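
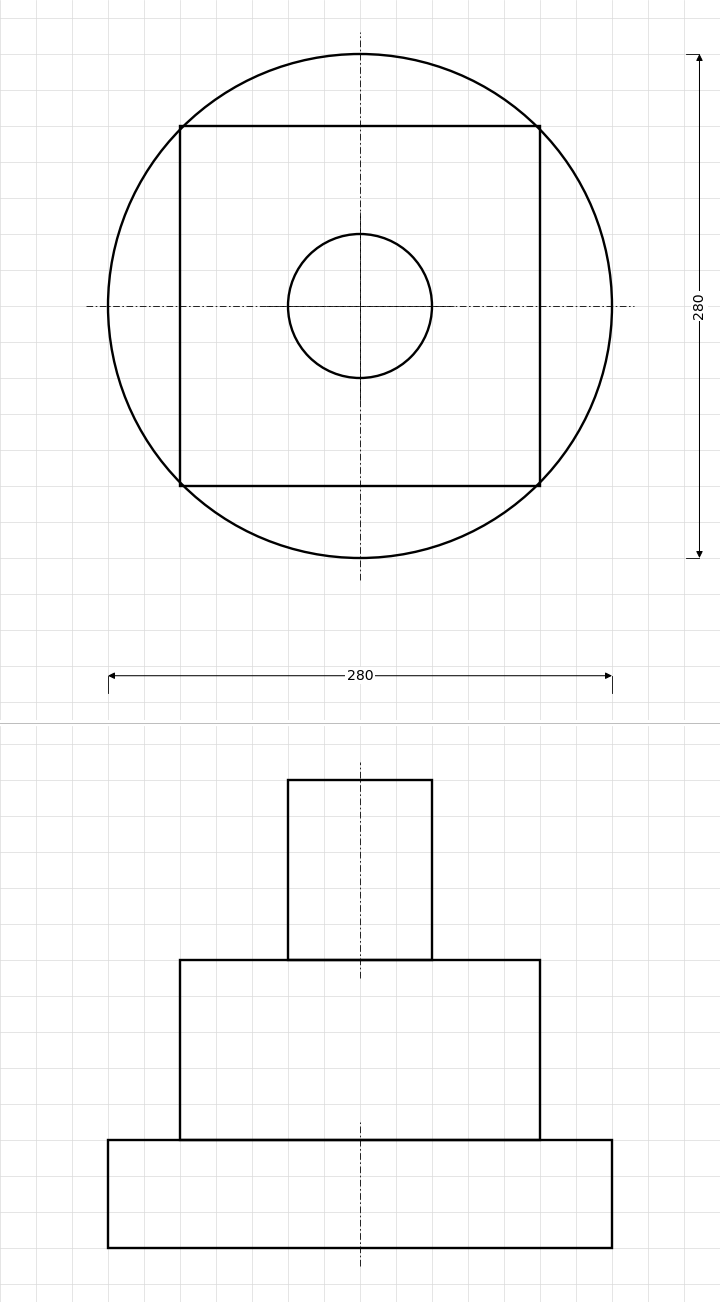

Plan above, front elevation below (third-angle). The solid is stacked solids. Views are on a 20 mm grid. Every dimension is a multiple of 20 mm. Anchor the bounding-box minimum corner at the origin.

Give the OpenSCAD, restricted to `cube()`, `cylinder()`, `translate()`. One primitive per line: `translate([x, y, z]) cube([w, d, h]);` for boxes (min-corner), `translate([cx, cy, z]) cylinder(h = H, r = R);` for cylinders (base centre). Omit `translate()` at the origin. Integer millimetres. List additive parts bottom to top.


translate([140, 140, 0]) cylinder(h = 60, r = 140);
translate([40, 40, 60]) cube([200, 200, 100]);
translate([140, 140, 160]) cylinder(h = 100, r = 40);


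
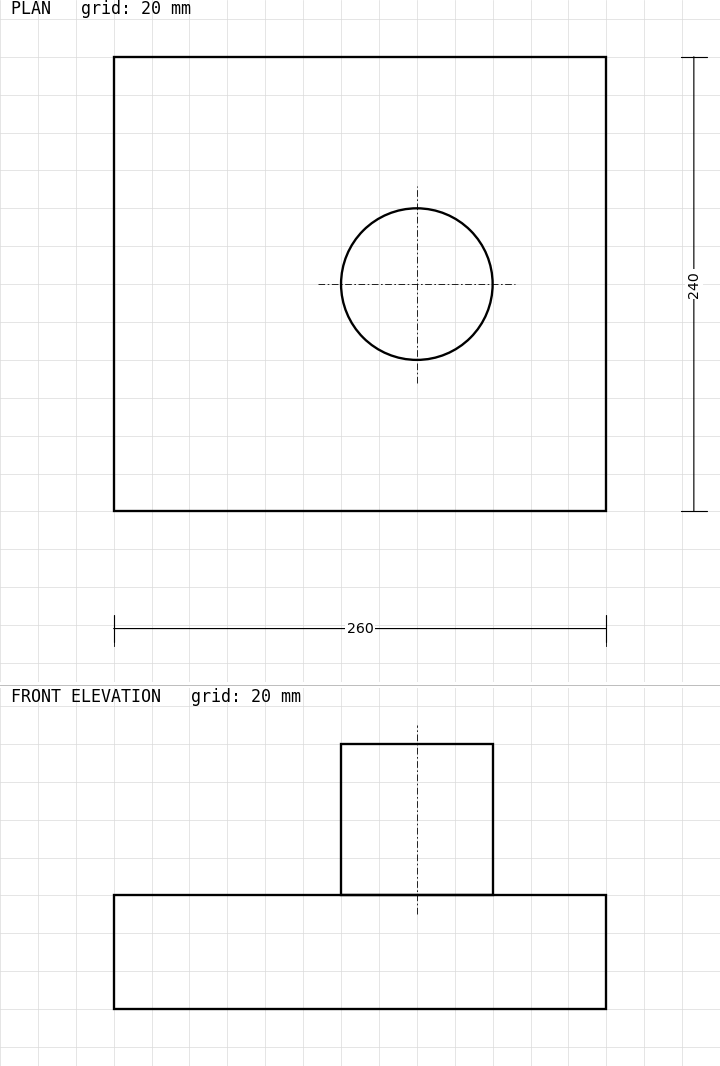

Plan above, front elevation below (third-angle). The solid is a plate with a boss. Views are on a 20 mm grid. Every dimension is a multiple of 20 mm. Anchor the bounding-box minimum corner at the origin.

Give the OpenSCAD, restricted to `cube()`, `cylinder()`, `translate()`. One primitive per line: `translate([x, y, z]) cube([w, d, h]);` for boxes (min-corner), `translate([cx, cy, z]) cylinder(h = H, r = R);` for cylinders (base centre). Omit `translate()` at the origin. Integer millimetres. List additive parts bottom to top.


cube([260, 240, 60]);
translate([160, 120, 60]) cylinder(h = 80, r = 40);


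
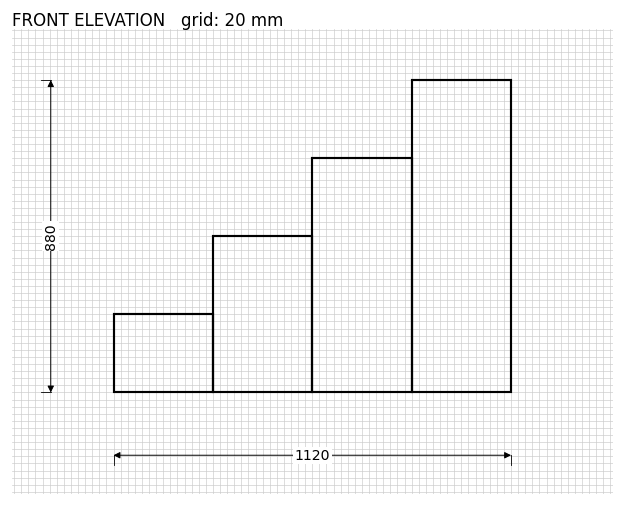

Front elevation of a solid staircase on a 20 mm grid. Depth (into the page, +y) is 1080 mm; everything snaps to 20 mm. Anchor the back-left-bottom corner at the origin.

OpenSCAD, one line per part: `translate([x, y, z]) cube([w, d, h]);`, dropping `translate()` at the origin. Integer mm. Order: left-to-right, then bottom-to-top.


cube([280, 1080, 220]);
translate([280, 0, 0]) cube([280, 1080, 440]);
translate([560, 0, 0]) cube([280, 1080, 660]);
translate([840, 0, 0]) cube([280, 1080, 880]);


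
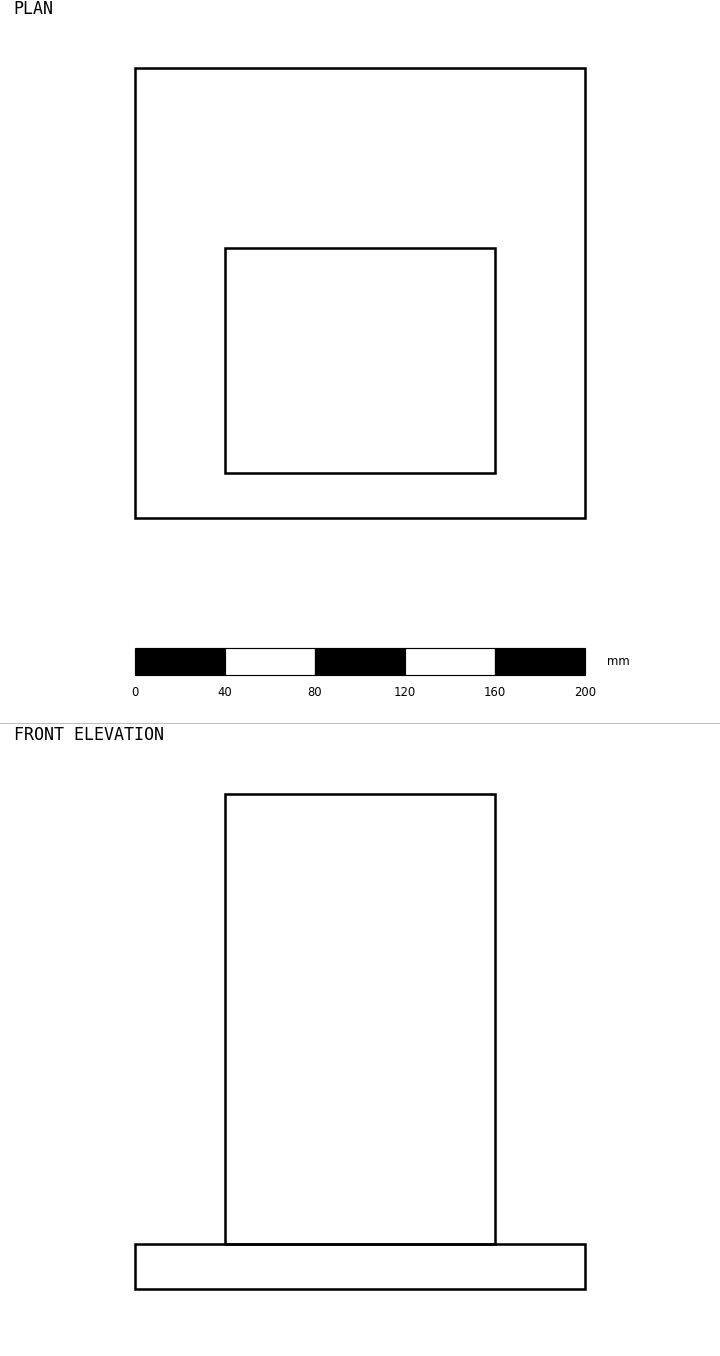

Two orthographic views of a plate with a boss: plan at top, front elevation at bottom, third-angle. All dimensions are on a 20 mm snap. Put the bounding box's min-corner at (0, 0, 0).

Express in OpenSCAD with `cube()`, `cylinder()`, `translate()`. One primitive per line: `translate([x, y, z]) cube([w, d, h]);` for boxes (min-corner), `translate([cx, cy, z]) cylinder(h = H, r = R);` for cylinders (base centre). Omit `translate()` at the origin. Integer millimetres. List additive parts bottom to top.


cube([200, 200, 20]);
translate([40, 20, 20]) cube([120, 100, 200]);


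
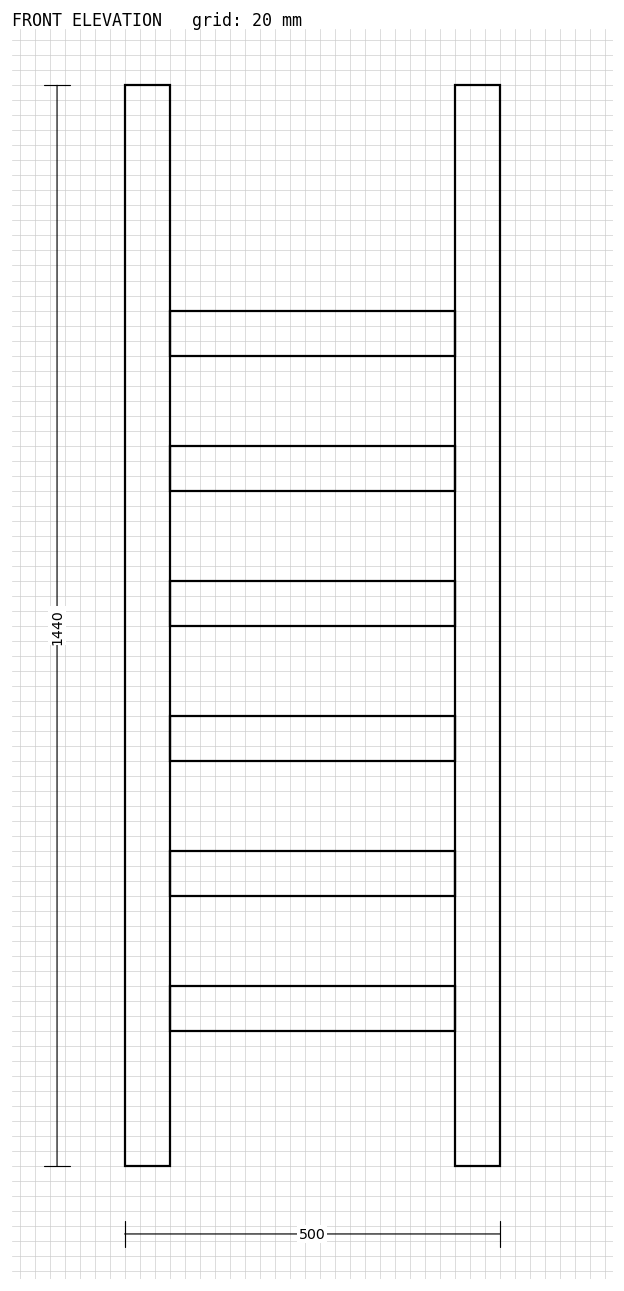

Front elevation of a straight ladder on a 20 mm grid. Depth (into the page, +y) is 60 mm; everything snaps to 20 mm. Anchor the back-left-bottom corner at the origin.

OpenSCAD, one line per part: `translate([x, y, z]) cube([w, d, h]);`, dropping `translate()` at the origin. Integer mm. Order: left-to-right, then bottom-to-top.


cube([60, 60, 1440]);
translate([60, 0, 180]) cube([380, 60, 60]);
translate([60, 0, 360]) cube([380, 60, 60]);
translate([60, 0, 540]) cube([380, 60, 60]);
translate([60, 0, 720]) cube([380, 60, 60]);
translate([60, 0, 900]) cube([380, 60, 60]);
translate([60, 0, 1080]) cube([380, 60, 60]);
translate([440, 0, 0]) cube([60, 60, 1440]);


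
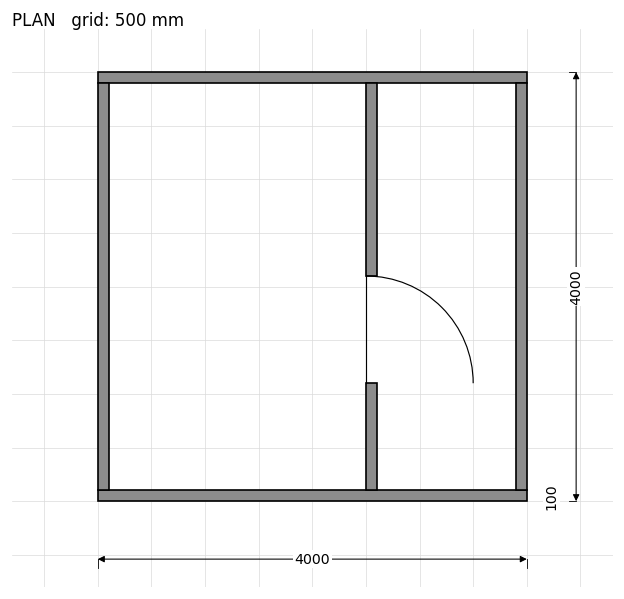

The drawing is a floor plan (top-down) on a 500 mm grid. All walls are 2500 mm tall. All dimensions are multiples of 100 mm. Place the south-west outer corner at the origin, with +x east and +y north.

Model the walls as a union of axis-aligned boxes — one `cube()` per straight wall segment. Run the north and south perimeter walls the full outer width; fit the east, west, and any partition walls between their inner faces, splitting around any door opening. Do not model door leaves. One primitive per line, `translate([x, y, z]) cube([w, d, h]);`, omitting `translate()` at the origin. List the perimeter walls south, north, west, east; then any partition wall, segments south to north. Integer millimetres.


cube([4000, 100, 2500]);
translate([0, 3900, 0]) cube([4000, 100, 2500]);
translate([0, 100, 0]) cube([100, 3800, 2500]);
translate([3900, 100, 0]) cube([100, 3800, 2500]);
translate([2500, 100, 0]) cube([100, 1000, 2500]);
translate([2500, 2100, 0]) cube([100, 1800, 2500]);


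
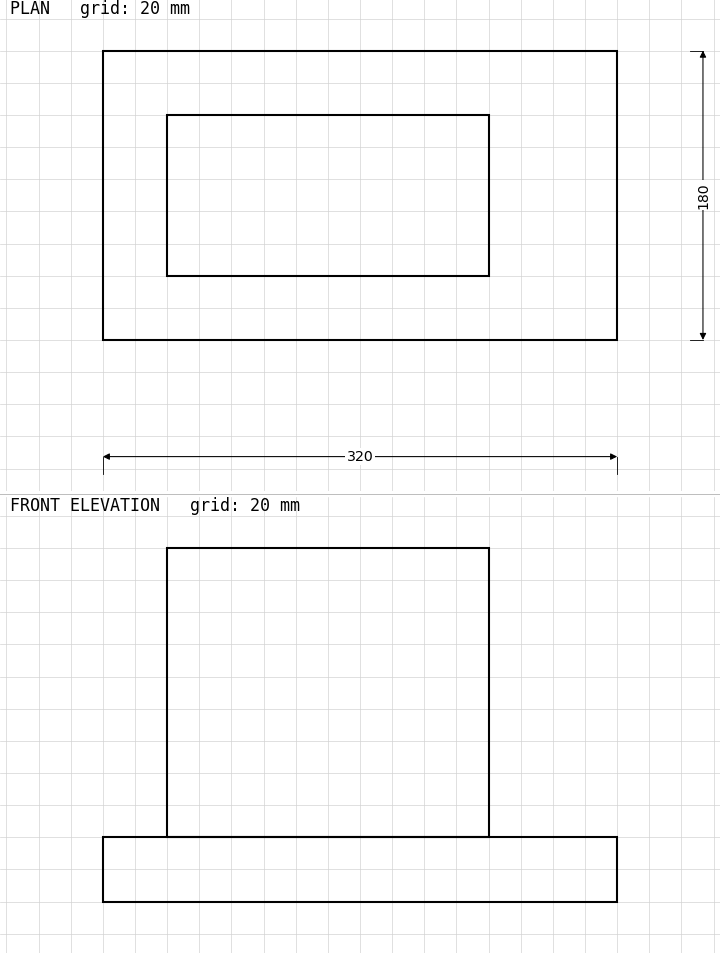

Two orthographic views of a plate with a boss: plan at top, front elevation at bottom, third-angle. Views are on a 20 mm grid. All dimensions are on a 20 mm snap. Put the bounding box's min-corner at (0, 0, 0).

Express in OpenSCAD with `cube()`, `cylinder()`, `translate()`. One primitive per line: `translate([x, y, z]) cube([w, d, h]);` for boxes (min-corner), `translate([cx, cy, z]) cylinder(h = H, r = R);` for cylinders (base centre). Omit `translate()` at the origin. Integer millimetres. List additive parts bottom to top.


cube([320, 180, 40]);
translate([40, 40, 40]) cube([200, 100, 180]);


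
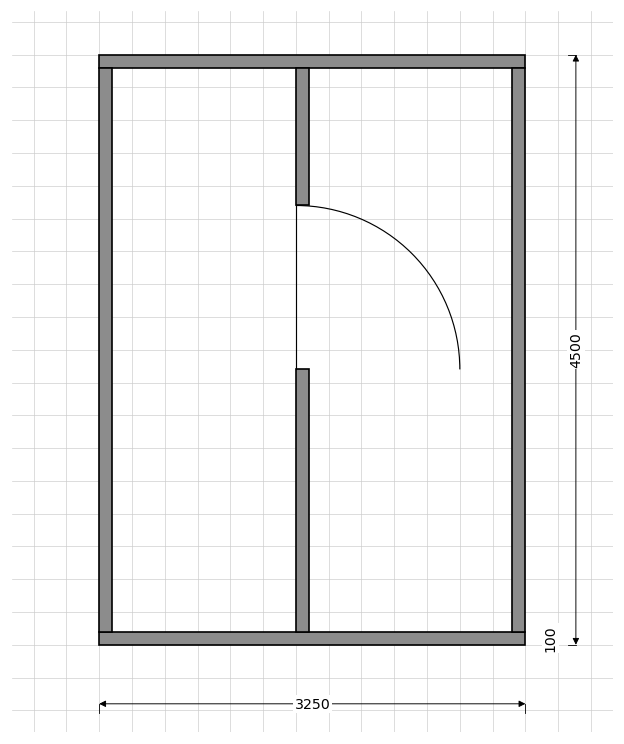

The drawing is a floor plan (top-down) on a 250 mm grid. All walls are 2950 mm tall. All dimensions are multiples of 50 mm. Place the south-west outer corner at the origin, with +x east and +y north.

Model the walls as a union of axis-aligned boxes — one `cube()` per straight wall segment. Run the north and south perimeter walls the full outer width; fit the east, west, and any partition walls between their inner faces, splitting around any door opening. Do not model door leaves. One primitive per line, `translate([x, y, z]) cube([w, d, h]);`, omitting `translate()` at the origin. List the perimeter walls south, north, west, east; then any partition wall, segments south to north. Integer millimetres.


cube([3250, 100, 2950]);
translate([0, 4400, 0]) cube([3250, 100, 2950]);
translate([0, 100, 0]) cube([100, 4300, 2950]);
translate([3150, 100, 0]) cube([100, 4300, 2950]);
translate([1500, 100, 0]) cube([100, 2000, 2950]);
translate([1500, 3350, 0]) cube([100, 1050, 2950]);


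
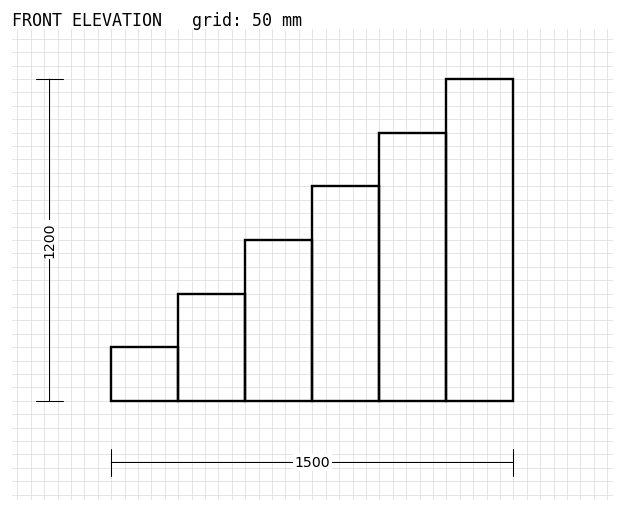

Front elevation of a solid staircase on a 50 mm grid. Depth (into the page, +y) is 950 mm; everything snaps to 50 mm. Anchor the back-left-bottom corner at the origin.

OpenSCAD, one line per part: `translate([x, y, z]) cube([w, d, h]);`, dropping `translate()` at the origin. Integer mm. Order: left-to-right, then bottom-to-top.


cube([250, 950, 200]);
translate([250, 0, 0]) cube([250, 950, 400]);
translate([500, 0, 0]) cube([250, 950, 600]);
translate([750, 0, 0]) cube([250, 950, 800]);
translate([1000, 0, 0]) cube([250, 950, 1000]);
translate([1250, 0, 0]) cube([250, 950, 1200]);


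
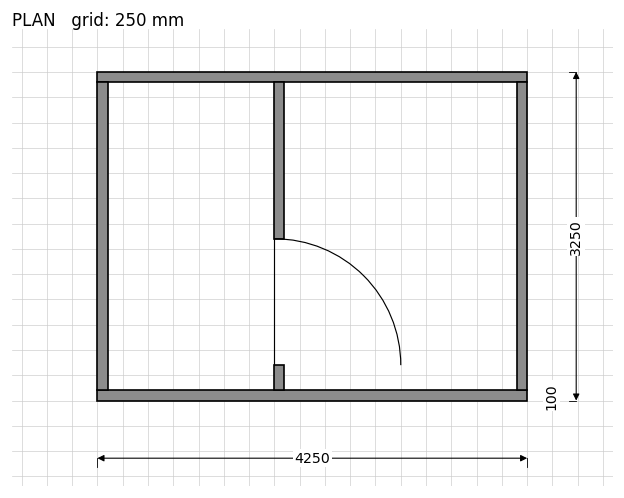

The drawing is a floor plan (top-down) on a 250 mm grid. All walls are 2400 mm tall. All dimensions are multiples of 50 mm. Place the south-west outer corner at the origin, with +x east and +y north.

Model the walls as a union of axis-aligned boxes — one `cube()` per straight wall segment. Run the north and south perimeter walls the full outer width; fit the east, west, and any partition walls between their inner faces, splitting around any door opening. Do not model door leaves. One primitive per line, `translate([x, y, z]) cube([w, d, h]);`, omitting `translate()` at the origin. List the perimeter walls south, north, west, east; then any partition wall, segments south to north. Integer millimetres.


cube([4250, 100, 2400]);
translate([0, 3150, 0]) cube([4250, 100, 2400]);
translate([0, 100, 0]) cube([100, 3050, 2400]);
translate([4150, 100, 0]) cube([100, 3050, 2400]);
translate([1750, 100, 0]) cube([100, 250, 2400]);
translate([1750, 1600, 0]) cube([100, 1550, 2400]);


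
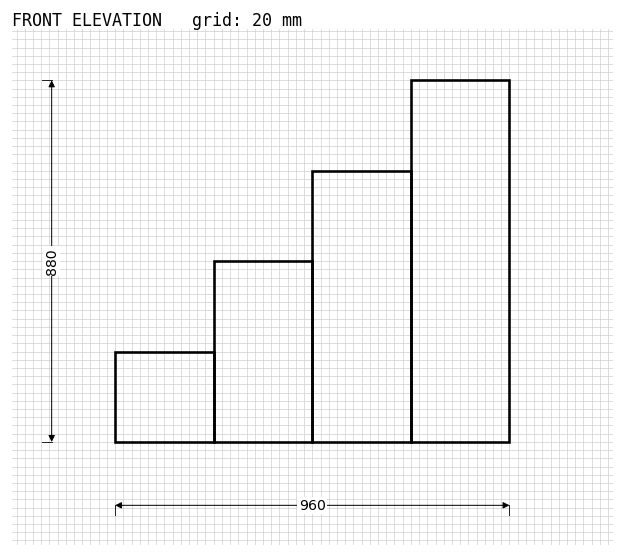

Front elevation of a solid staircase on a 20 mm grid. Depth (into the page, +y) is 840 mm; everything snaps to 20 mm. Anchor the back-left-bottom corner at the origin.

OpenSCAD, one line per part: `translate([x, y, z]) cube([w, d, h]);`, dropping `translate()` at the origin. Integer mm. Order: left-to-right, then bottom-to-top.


cube([240, 840, 220]);
translate([240, 0, 0]) cube([240, 840, 440]);
translate([480, 0, 0]) cube([240, 840, 660]);
translate([720, 0, 0]) cube([240, 840, 880]);


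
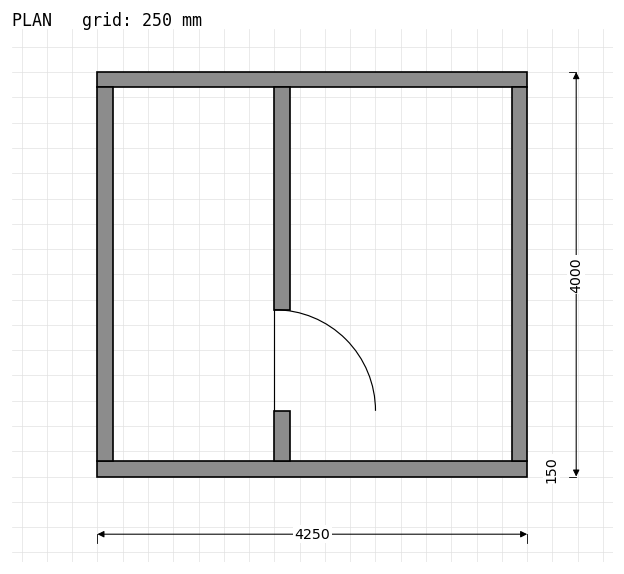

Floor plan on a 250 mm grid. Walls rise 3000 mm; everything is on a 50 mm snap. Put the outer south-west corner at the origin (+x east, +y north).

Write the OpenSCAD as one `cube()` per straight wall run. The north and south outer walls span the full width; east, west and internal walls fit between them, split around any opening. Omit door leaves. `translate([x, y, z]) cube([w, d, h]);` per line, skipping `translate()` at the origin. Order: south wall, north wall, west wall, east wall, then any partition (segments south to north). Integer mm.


cube([4250, 150, 3000]);
translate([0, 3850, 0]) cube([4250, 150, 3000]);
translate([0, 150, 0]) cube([150, 3700, 3000]);
translate([4100, 150, 0]) cube([150, 3700, 3000]);
translate([1750, 150, 0]) cube([150, 500, 3000]);
translate([1750, 1650, 0]) cube([150, 2200, 3000]);


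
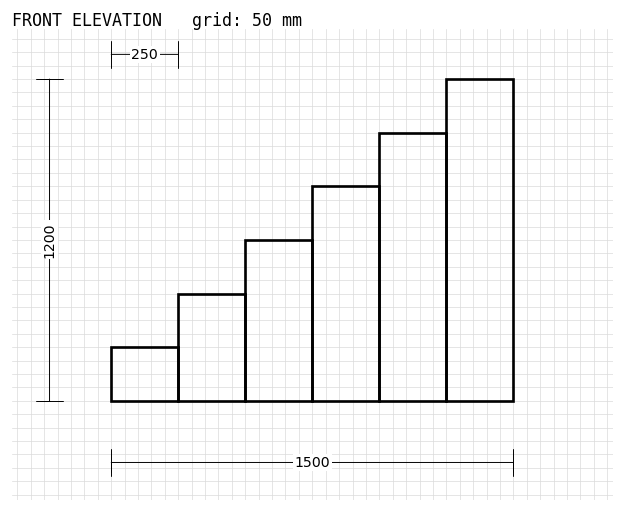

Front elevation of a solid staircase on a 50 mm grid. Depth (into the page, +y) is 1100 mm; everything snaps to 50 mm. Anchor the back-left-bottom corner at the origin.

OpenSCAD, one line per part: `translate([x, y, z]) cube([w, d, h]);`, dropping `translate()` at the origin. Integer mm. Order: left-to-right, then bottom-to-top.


cube([250, 1100, 200]);
translate([250, 0, 0]) cube([250, 1100, 400]);
translate([500, 0, 0]) cube([250, 1100, 600]);
translate([750, 0, 0]) cube([250, 1100, 800]);
translate([1000, 0, 0]) cube([250, 1100, 1000]);
translate([1250, 0, 0]) cube([250, 1100, 1200]);


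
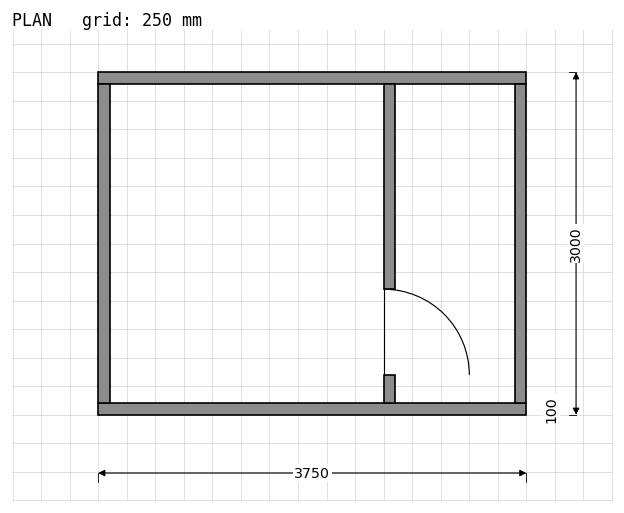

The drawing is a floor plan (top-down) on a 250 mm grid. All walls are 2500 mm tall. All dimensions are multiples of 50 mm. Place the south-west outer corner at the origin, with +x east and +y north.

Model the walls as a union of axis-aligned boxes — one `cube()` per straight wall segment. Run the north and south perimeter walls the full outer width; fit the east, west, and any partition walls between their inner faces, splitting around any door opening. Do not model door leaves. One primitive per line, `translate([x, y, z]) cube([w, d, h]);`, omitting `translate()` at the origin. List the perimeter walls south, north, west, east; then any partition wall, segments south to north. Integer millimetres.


cube([3750, 100, 2500]);
translate([0, 2900, 0]) cube([3750, 100, 2500]);
translate([0, 100, 0]) cube([100, 2800, 2500]);
translate([3650, 100, 0]) cube([100, 2800, 2500]);
translate([2500, 100, 0]) cube([100, 250, 2500]);
translate([2500, 1100, 0]) cube([100, 1800, 2500]);


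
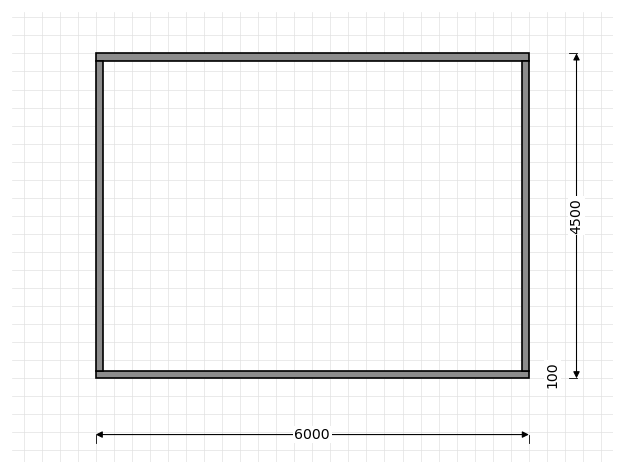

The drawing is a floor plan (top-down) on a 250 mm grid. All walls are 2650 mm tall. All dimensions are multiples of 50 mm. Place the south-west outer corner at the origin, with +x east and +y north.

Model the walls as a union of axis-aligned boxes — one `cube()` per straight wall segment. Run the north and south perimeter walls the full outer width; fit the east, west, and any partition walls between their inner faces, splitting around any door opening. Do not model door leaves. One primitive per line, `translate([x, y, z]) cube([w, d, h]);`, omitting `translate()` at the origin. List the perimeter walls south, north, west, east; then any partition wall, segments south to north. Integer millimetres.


cube([6000, 100, 2650]);
translate([0, 4400, 0]) cube([6000, 100, 2650]);
translate([0, 100, 0]) cube([100, 4300, 2650]);
translate([5900, 100, 0]) cube([100, 4300, 2650]);


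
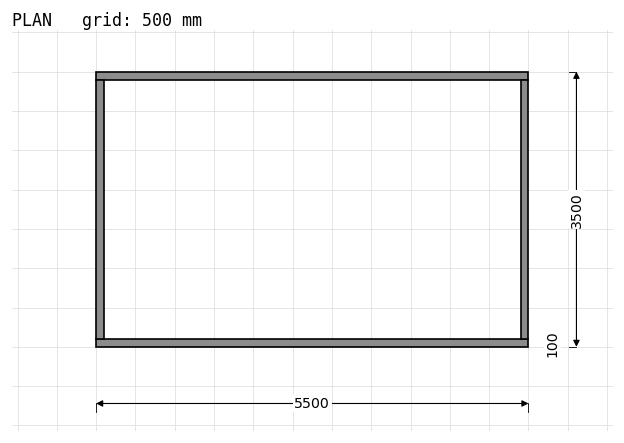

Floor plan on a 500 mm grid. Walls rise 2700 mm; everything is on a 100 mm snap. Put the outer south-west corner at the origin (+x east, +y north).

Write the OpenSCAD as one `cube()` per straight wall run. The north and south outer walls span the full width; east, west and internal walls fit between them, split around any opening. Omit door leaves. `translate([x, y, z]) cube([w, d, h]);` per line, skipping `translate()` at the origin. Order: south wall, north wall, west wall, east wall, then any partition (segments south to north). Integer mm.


cube([5500, 100, 2700]);
translate([0, 3400, 0]) cube([5500, 100, 2700]);
translate([0, 100, 0]) cube([100, 3300, 2700]);
translate([5400, 100, 0]) cube([100, 3300, 2700]);


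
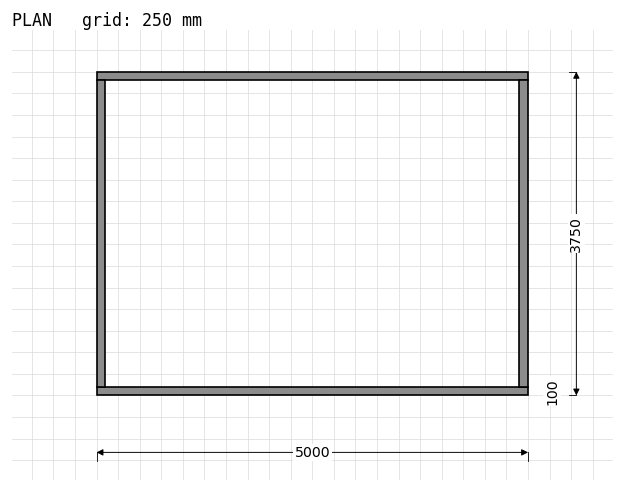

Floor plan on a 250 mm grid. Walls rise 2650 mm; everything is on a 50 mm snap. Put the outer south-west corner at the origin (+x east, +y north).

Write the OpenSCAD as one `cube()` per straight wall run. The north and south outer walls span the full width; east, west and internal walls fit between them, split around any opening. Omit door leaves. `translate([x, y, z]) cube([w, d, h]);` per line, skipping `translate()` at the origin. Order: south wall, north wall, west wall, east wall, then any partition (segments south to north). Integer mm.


cube([5000, 100, 2650]);
translate([0, 3650, 0]) cube([5000, 100, 2650]);
translate([0, 100, 0]) cube([100, 3550, 2650]);
translate([4900, 100, 0]) cube([100, 3550, 2650]);


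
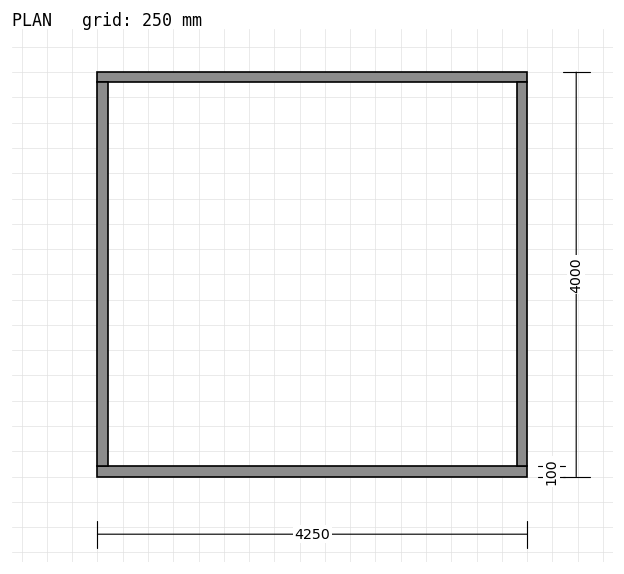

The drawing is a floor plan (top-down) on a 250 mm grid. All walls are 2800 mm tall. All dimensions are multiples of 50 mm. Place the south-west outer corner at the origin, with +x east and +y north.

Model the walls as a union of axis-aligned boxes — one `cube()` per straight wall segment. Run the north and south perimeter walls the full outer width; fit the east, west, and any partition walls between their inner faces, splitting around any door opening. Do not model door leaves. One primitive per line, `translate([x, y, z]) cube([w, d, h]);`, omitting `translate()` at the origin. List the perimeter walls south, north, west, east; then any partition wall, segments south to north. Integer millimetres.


cube([4250, 100, 2800]);
translate([0, 3900, 0]) cube([4250, 100, 2800]);
translate([0, 100, 0]) cube([100, 3800, 2800]);
translate([4150, 100, 0]) cube([100, 3800, 2800]);


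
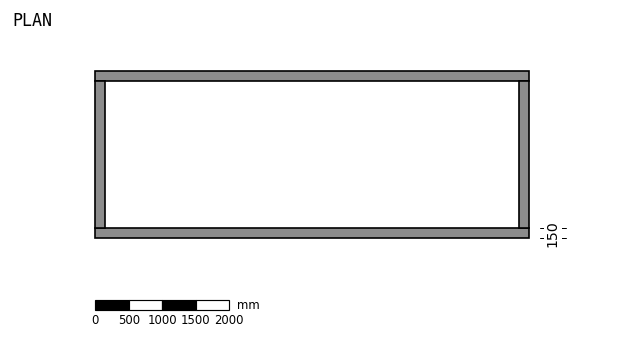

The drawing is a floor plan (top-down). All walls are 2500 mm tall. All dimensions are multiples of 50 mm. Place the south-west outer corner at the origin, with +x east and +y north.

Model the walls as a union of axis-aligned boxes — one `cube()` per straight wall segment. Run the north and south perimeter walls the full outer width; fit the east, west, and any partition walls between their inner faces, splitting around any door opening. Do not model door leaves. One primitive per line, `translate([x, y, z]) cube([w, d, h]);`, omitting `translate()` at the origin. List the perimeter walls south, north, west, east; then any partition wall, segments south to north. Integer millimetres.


cube([6500, 150, 2500]);
translate([0, 2350, 0]) cube([6500, 150, 2500]);
translate([0, 150, 0]) cube([150, 2200, 2500]);
translate([6350, 150, 0]) cube([150, 2200, 2500]);


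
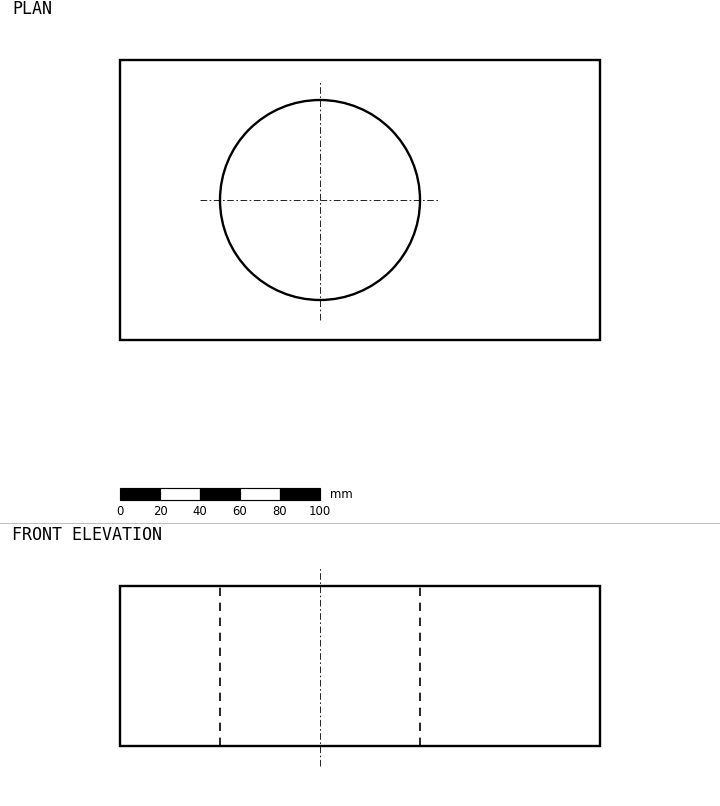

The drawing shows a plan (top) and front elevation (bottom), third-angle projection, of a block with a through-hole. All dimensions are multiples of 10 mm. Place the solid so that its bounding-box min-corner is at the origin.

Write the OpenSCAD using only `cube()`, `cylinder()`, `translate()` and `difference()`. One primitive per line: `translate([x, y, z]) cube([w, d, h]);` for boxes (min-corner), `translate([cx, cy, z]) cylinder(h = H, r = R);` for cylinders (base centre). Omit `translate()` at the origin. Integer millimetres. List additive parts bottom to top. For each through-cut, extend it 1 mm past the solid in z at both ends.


difference() {
  cube([240, 140, 80]);
  translate([100, 70, -1]) cylinder(h = 82, r = 50);
}


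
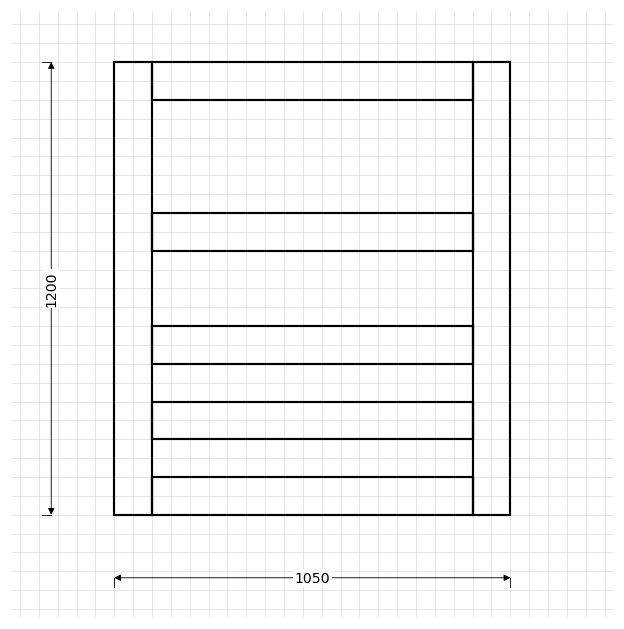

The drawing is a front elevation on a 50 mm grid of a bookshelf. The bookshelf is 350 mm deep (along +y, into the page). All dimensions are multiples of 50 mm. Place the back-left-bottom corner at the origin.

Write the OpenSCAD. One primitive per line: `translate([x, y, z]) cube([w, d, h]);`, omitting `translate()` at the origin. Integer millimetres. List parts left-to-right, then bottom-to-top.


cube([100, 350, 1200]);
translate([100, 0, 0]) cube([850, 350, 100]);
translate([100, 0, 200]) cube([850, 350, 100]);
translate([100, 0, 400]) cube([850, 350, 100]);
translate([100, 0, 700]) cube([850, 350, 100]);
translate([100, 0, 1100]) cube([850, 350, 100]);
translate([950, 0, 0]) cube([100, 350, 1200]);


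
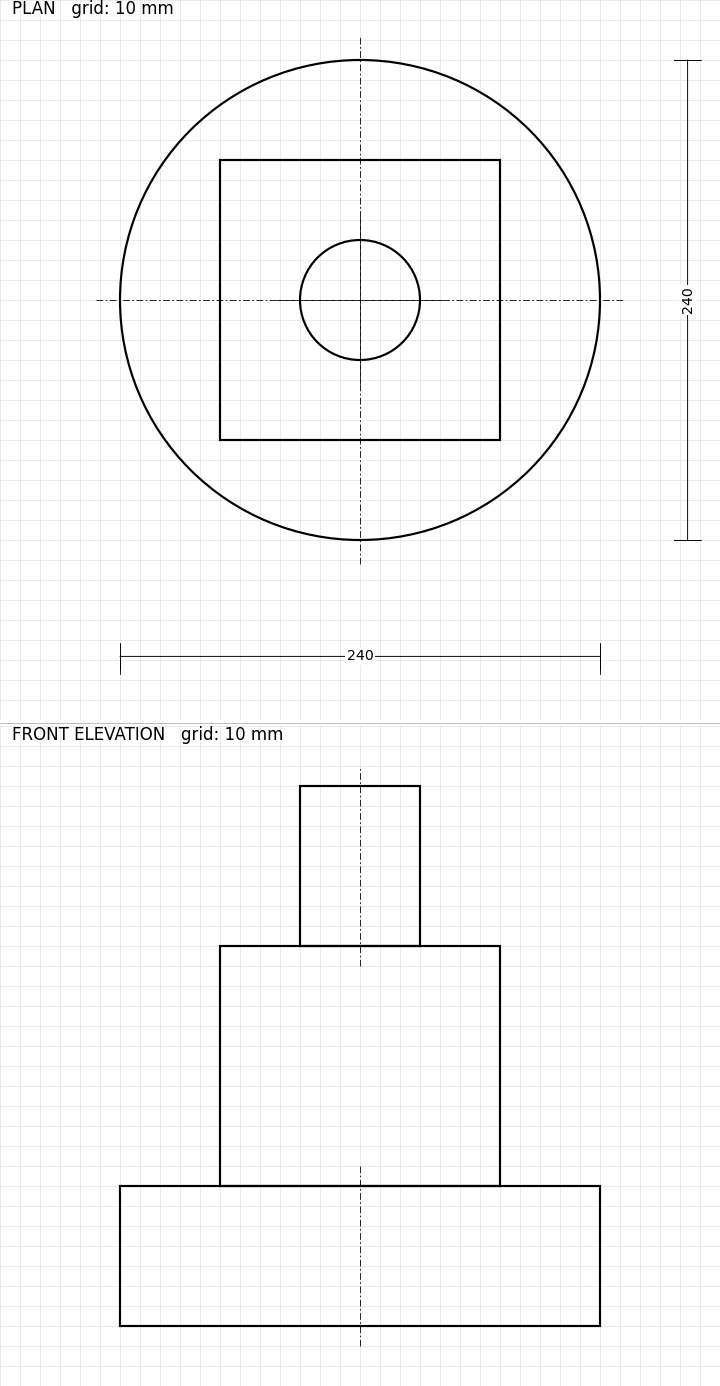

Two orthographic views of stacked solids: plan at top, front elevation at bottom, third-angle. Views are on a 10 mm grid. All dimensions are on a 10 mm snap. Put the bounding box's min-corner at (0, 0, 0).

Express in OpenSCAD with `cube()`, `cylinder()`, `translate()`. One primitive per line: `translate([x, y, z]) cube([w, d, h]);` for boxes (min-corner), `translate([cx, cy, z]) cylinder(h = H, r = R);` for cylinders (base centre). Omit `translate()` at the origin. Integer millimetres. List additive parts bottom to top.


translate([120, 120, 0]) cylinder(h = 70, r = 120);
translate([50, 50, 70]) cube([140, 140, 120]);
translate([120, 120, 190]) cylinder(h = 80, r = 30);


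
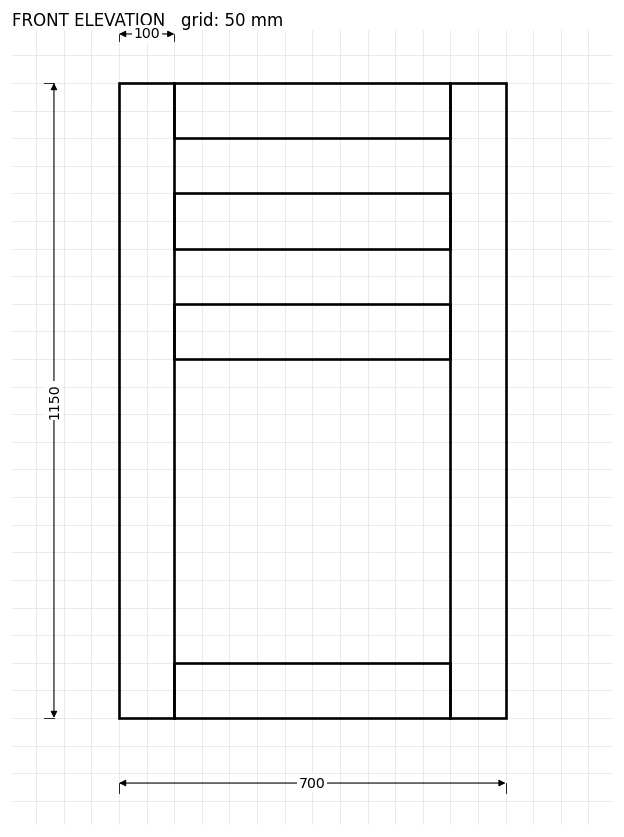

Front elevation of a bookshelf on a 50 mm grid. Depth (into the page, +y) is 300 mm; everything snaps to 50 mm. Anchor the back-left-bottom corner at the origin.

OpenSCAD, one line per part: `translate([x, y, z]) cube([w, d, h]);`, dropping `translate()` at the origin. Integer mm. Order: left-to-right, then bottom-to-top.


cube([100, 300, 1150]);
translate([100, 0, 0]) cube([500, 300, 100]);
translate([100, 0, 650]) cube([500, 300, 100]);
translate([100, 0, 850]) cube([500, 300, 100]);
translate([100, 0, 1050]) cube([500, 300, 100]);
translate([600, 0, 0]) cube([100, 300, 1150]);


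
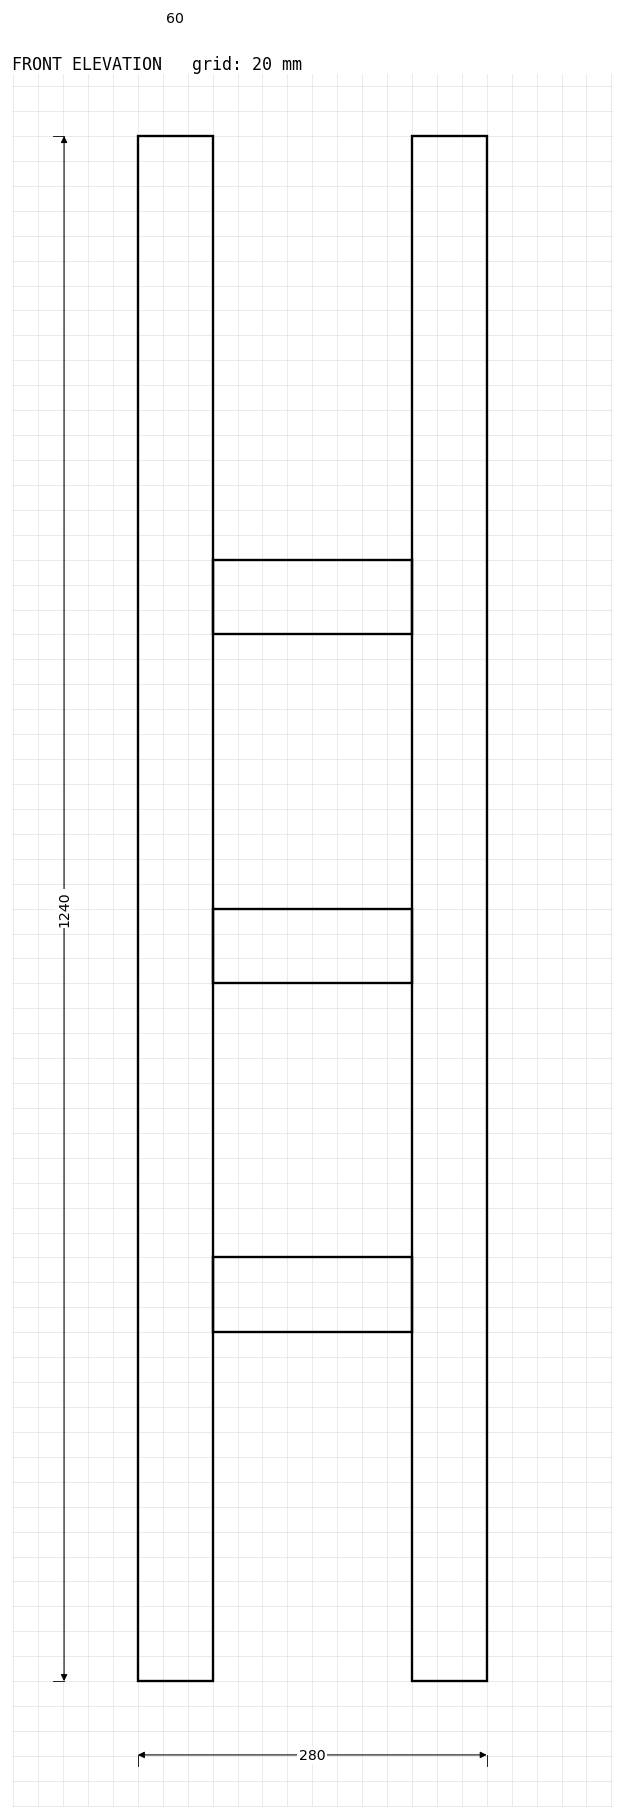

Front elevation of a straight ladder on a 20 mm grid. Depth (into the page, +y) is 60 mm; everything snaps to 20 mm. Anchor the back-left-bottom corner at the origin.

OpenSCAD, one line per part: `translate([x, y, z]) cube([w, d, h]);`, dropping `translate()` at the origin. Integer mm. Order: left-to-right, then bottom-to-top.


cube([60, 60, 1240]);
translate([60, 0, 280]) cube([160, 60, 60]);
translate([60, 0, 560]) cube([160, 60, 60]);
translate([60, 0, 840]) cube([160, 60, 60]);
translate([220, 0, 0]) cube([60, 60, 1240]);


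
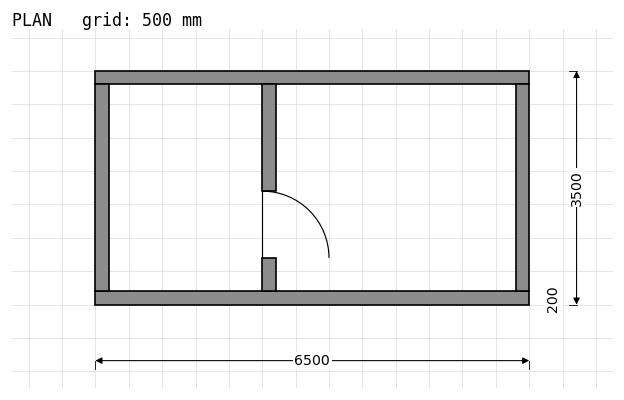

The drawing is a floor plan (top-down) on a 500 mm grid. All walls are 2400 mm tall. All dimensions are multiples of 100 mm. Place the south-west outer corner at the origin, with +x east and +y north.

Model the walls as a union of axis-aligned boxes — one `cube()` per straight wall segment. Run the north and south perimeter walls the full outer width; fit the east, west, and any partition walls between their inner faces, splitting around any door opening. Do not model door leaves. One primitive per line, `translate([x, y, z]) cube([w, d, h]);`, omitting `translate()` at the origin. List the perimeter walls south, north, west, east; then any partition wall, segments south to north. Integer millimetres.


cube([6500, 200, 2400]);
translate([0, 3300, 0]) cube([6500, 200, 2400]);
translate([0, 200, 0]) cube([200, 3100, 2400]);
translate([6300, 200, 0]) cube([200, 3100, 2400]);
translate([2500, 200, 0]) cube([200, 500, 2400]);
translate([2500, 1700, 0]) cube([200, 1600, 2400]);


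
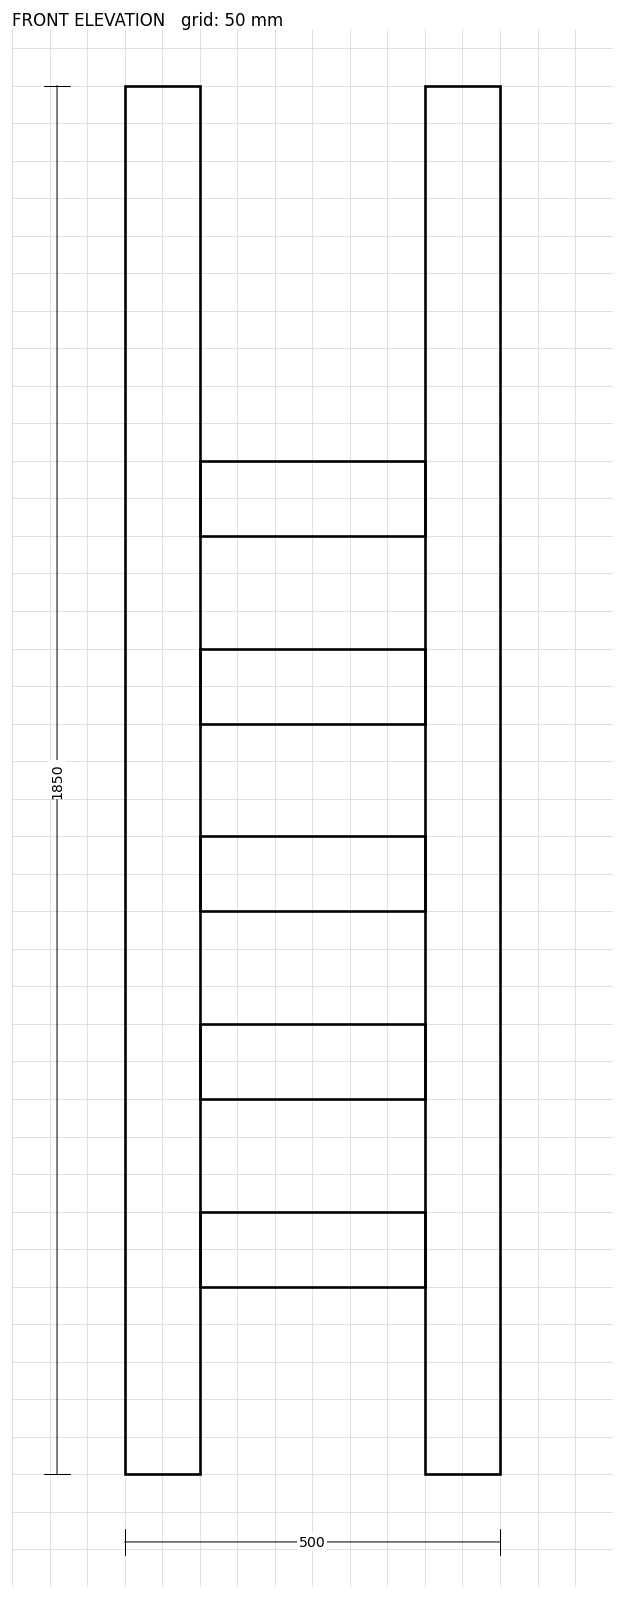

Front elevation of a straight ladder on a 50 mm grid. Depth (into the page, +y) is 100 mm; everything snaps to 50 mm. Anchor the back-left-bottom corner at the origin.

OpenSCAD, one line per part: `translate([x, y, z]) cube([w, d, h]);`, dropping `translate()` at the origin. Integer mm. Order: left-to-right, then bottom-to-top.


cube([100, 100, 1850]);
translate([100, 0, 250]) cube([300, 100, 100]);
translate([100, 0, 500]) cube([300, 100, 100]);
translate([100, 0, 750]) cube([300, 100, 100]);
translate([100, 0, 1000]) cube([300, 100, 100]);
translate([100, 0, 1250]) cube([300, 100, 100]);
translate([400, 0, 0]) cube([100, 100, 1850]);


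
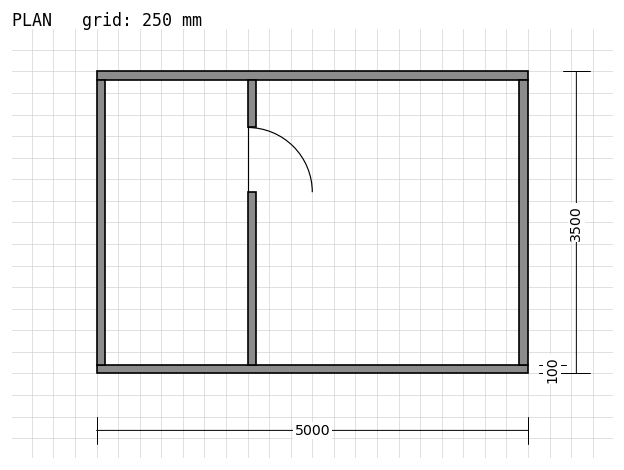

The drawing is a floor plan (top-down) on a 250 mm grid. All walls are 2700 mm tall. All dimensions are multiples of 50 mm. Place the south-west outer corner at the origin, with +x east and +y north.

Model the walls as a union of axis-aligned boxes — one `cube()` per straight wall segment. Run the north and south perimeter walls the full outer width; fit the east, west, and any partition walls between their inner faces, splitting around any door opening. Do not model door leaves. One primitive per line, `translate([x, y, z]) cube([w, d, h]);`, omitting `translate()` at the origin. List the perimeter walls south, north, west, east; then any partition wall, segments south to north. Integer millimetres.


cube([5000, 100, 2700]);
translate([0, 3400, 0]) cube([5000, 100, 2700]);
translate([0, 100, 0]) cube([100, 3300, 2700]);
translate([4900, 100, 0]) cube([100, 3300, 2700]);
translate([1750, 100, 0]) cube([100, 2000, 2700]);
translate([1750, 2850, 0]) cube([100, 550, 2700]);


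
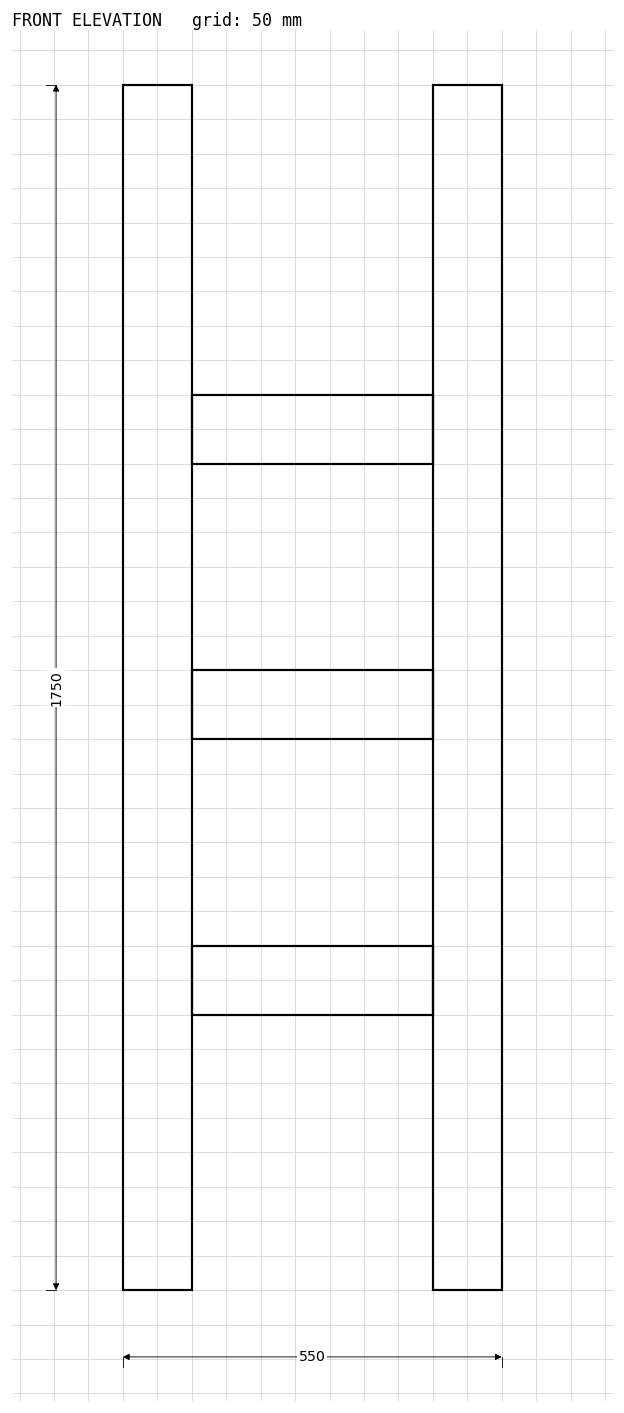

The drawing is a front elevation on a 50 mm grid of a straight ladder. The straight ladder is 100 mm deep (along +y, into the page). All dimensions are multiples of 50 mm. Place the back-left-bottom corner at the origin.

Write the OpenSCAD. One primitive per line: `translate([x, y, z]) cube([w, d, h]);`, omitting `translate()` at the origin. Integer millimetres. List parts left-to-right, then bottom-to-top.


cube([100, 100, 1750]);
translate([100, 0, 400]) cube([350, 100, 100]);
translate([100, 0, 800]) cube([350, 100, 100]);
translate([100, 0, 1200]) cube([350, 100, 100]);
translate([450, 0, 0]) cube([100, 100, 1750]);


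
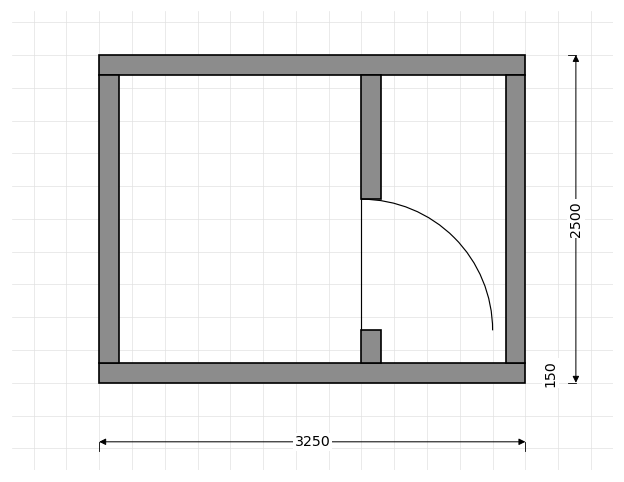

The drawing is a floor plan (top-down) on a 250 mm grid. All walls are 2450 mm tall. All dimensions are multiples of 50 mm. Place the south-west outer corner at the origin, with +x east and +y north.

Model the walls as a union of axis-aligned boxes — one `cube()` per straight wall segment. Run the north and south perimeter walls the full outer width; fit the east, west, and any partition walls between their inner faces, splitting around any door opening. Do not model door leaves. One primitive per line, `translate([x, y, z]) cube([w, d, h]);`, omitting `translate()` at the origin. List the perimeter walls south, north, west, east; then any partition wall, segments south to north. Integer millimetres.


cube([3250, 150, 2450]);
translate([0, 2350, 0]) cube([3250, 150, 2450]);
translate([0, 150, 0]) cube([150, 2200, 2450]);
translate([3100, 150, 0]) cube([150, 2200, 2450]);
translate([2000, 150, 0]) cube([150, 250, 2450]);
translate([2000, 1400, 0]) cube([150, 950, 2450]);


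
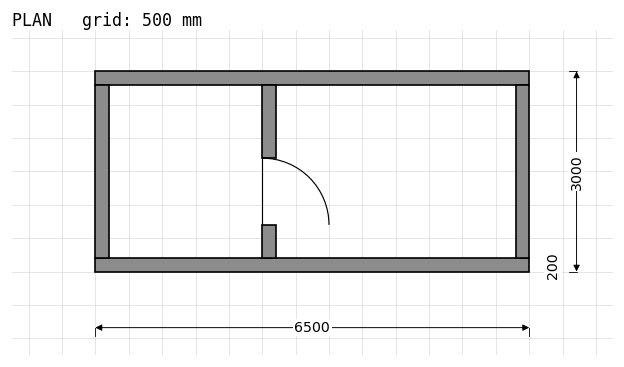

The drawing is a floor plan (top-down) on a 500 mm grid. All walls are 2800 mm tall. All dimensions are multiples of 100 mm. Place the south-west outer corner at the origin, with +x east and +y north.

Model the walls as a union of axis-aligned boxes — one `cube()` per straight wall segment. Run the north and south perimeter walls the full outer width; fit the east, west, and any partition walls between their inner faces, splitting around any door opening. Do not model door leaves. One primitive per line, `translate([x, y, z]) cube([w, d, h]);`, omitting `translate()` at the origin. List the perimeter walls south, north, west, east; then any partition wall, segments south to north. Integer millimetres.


cube([6500, 200, 2800]);
translate([0, 2800, 0]) cube([6500, 200, 2800]);
translate([0, 200, 0]) cube([200, 2600, 2800]);
translate([6300, 200, 0]) cube([200, 2600, 2800]);
translate([2500, 200, 0]) cube([200, 500, 2800]);
translate([2500, 1700, 0]) cube([200, 1100, 2800]);


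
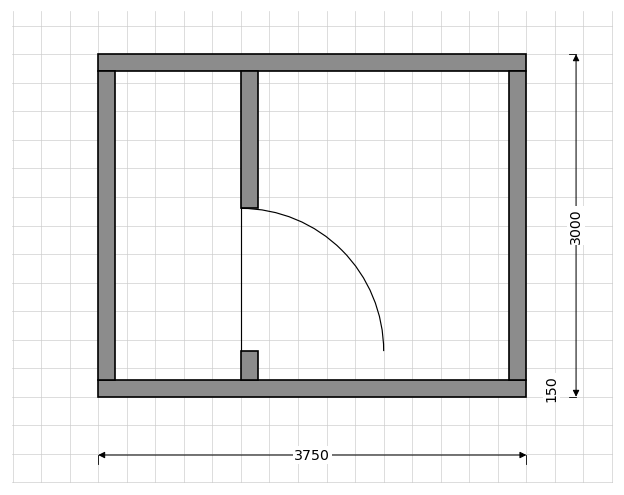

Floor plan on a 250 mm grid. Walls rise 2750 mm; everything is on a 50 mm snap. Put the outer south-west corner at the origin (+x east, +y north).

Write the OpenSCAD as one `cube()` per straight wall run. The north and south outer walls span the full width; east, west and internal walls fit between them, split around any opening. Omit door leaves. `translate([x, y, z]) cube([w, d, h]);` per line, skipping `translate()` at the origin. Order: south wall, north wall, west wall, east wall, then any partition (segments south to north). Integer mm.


cube([3750, 150, 2750]);
translate([0, 2850, 0]) cube([3750, 150, 2750]);
translate([0, 150, 0]) cube([150, 2700, 2750]);
translate([3600, 150, 0]) cube([150, 2700, 2750]);
translate([1250, 150, 0]) cube([150, 250, 2750]);
translate([1250, 1650, 0]) cube([150, 1200, 2750]);


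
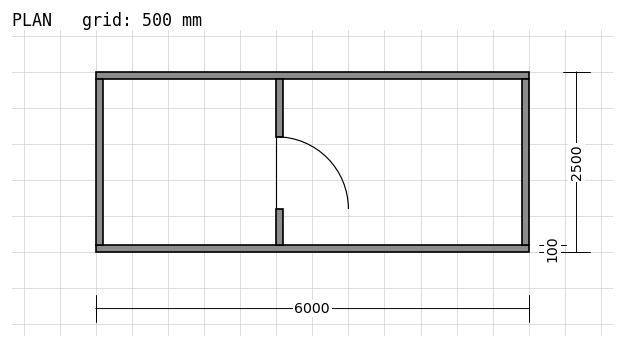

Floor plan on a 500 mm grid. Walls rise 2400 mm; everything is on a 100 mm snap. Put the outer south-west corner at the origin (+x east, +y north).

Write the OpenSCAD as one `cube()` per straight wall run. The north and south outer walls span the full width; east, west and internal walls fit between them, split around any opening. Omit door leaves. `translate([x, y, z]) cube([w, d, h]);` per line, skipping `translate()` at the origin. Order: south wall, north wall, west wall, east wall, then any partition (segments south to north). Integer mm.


cube([6000, 100, 2400]);
translate([0, 2400, 0]) cube([6000, 100, 2400]);
translate([0, 100, 0]) cube([100, 2300, 2400]);
translate([5900, 100, 0]) cube([100, 2300, 2400]);
translate([2500, 100, 0]) cube([100, 500, 2400]);
translate([2500, 1600, 0]) cube([100, 800, 2400]);


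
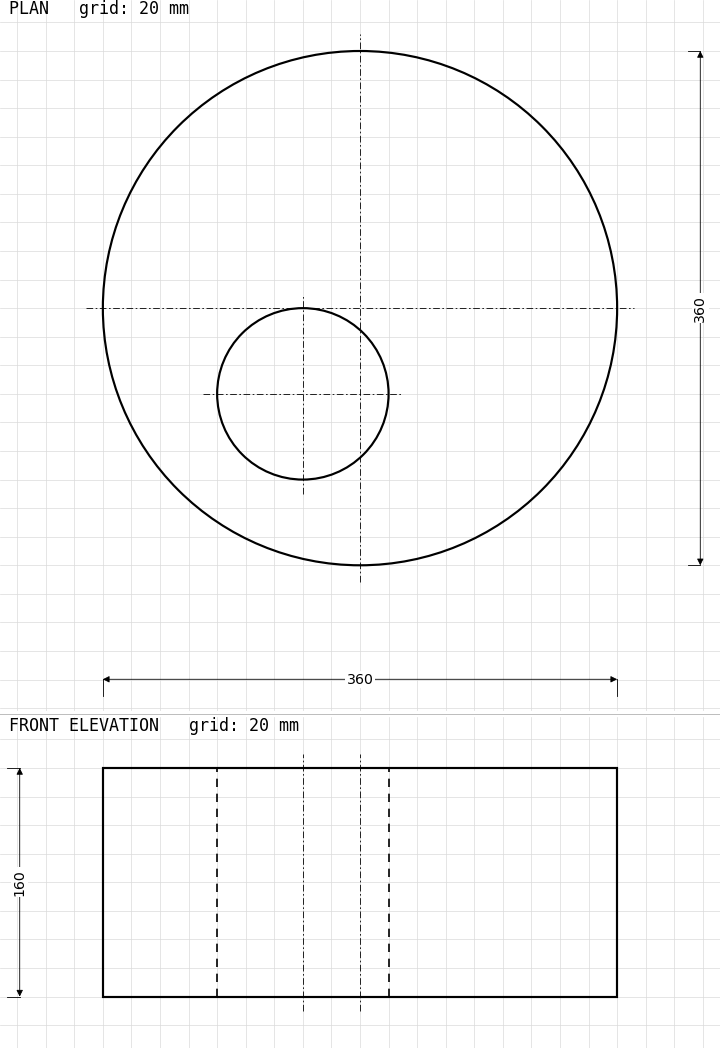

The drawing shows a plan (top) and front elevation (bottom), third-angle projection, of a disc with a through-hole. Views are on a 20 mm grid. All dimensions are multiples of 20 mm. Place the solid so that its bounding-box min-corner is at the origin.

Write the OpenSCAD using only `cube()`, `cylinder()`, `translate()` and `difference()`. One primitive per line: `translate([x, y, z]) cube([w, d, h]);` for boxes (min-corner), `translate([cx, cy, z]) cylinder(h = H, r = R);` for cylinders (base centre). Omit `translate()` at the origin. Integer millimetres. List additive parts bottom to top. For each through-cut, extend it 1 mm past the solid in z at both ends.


difference() {
  translate([180, 180, 0]) cylinder(h = 160, r = 180);
  translate([140, 120, -1]) cylinder(h = 162, r = 60);
}


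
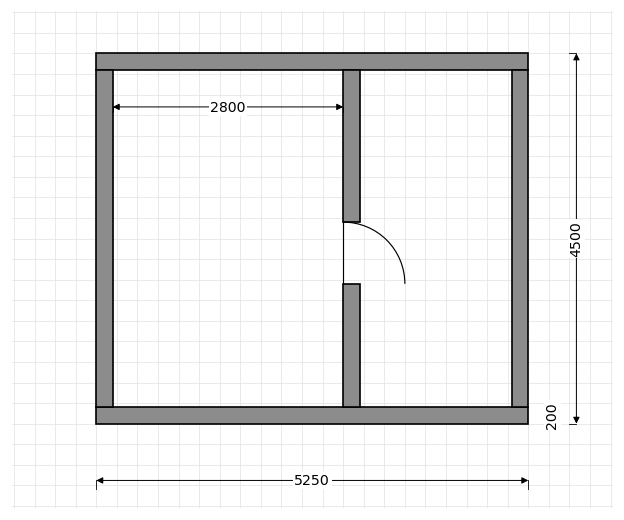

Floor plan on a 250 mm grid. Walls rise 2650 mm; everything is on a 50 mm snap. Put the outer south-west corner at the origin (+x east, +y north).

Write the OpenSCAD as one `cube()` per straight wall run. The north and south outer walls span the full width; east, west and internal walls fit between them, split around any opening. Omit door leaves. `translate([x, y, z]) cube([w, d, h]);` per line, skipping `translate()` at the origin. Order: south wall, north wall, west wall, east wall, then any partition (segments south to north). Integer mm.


cube([5250, 200, 2650]);
translate([0, 4300, 0]) cube([5250, 200, 2650]);
translate([0, 200, 0]) cube([200, 4100, 2650]);
translate([5050, 200, 0]) cube([200, 4100, 2650]);
translate([3000, 200, 0]) cube([200, 1500, 2650]);
translate([3000, 2450, 0]) cube([200, 1850, 2650]);


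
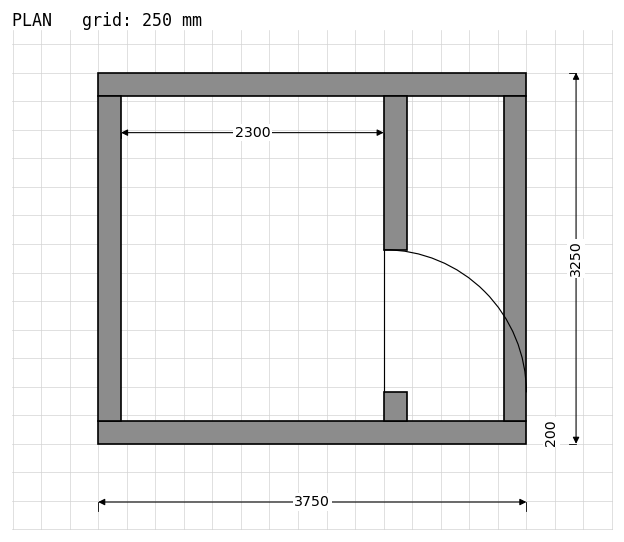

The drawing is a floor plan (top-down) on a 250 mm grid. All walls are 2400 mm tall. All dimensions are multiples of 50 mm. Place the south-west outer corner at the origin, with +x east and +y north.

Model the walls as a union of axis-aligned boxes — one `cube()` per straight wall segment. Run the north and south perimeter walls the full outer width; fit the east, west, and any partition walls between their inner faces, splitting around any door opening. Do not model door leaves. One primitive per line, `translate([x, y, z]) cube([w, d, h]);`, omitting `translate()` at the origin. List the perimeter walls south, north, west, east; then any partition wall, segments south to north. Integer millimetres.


cube([3750, 200, 2400]);
translate([0, 3050, 0]) cube([3750, 200, 2400]);
translate([0, 200, 0]) cube([200, 2850, 2400]);
translate([3550, 200, 0]) cube([200, 2850, 2400]);
translate([2500, 200, 0]) cube([200, 250, 2400]);
translate([2500, 1700, 0]) cube([200, 1350, 2400]);


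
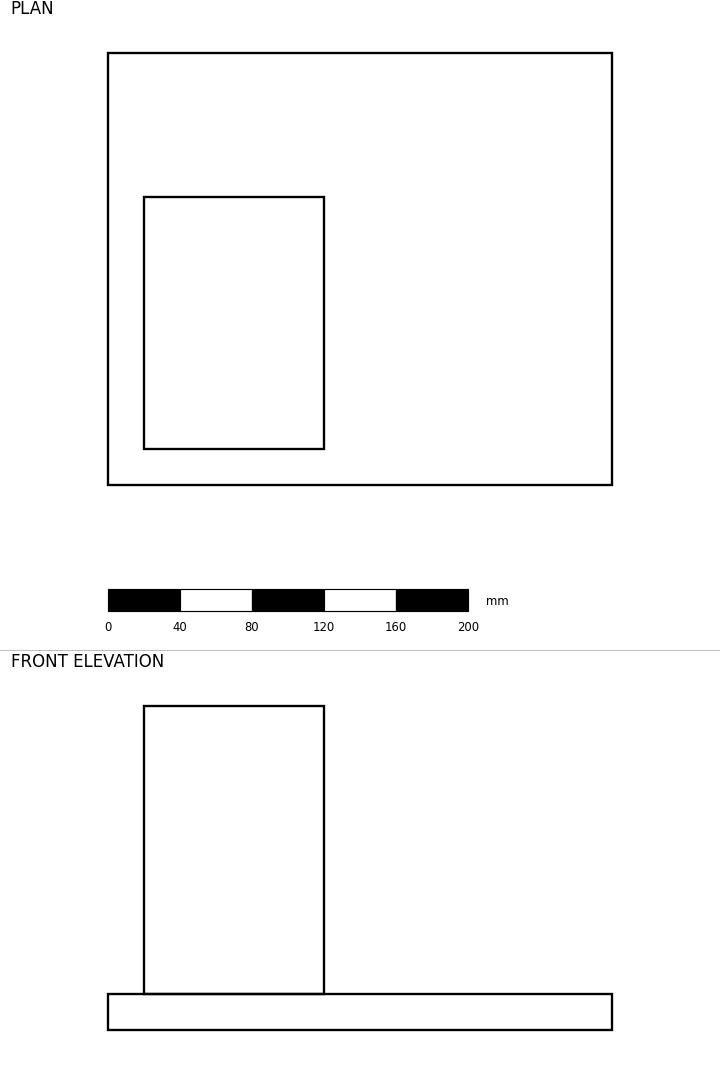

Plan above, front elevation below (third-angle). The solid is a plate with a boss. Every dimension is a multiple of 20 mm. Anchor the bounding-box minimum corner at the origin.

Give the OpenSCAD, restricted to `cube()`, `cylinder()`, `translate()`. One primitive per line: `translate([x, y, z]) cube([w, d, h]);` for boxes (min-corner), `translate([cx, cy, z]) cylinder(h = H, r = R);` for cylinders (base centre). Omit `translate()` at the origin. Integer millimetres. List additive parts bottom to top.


cube([280, 240, 20]);
translate([20, 20, 20]) cube([100, 140, 160]);


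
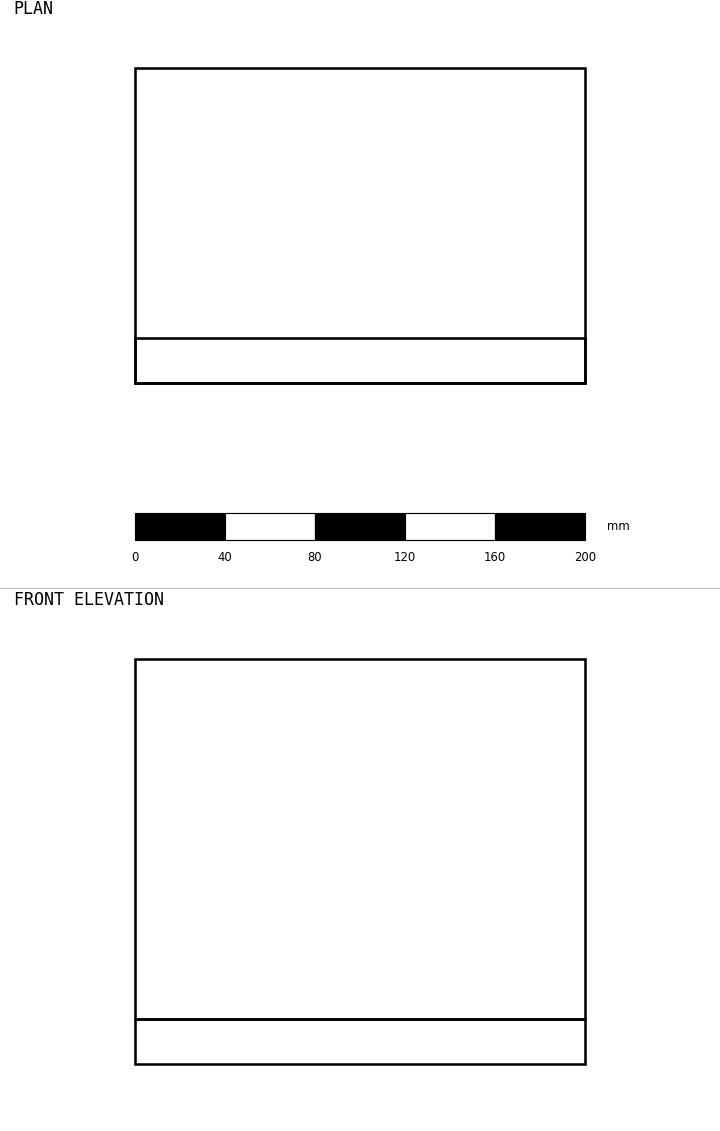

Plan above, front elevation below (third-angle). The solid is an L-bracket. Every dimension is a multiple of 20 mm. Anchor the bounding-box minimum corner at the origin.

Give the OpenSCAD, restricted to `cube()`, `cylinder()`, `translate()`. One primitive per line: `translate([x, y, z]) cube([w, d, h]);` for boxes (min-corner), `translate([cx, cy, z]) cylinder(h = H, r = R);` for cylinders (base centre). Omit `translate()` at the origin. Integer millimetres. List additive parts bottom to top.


cube([200, 140, 20]);
translate([0, 0, 20]) cube([200, 20, 160]);


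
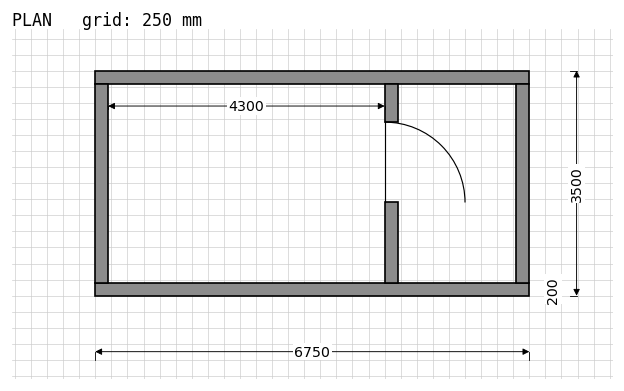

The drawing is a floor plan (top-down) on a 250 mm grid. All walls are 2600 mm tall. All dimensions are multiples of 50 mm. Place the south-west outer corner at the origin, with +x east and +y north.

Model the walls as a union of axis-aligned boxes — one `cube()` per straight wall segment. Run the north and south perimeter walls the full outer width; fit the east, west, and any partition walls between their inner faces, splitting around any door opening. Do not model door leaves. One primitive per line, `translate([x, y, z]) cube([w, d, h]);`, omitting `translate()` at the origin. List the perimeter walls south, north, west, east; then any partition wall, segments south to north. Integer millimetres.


cube([6750, 200, 2600]);
translate([0, 3300, 0]) cube([6750, 200, 2600]);
translate([0, 200, 0]) cube([200, 3100, 2600]);
translate([6550, 200, 0]) cube([200, 3100, 2600]);
translate([4500, 200, 0]) cube([200, 1250, 2600]);
translate([4500, 2700, 0]) cube([200, 600, 2600]);


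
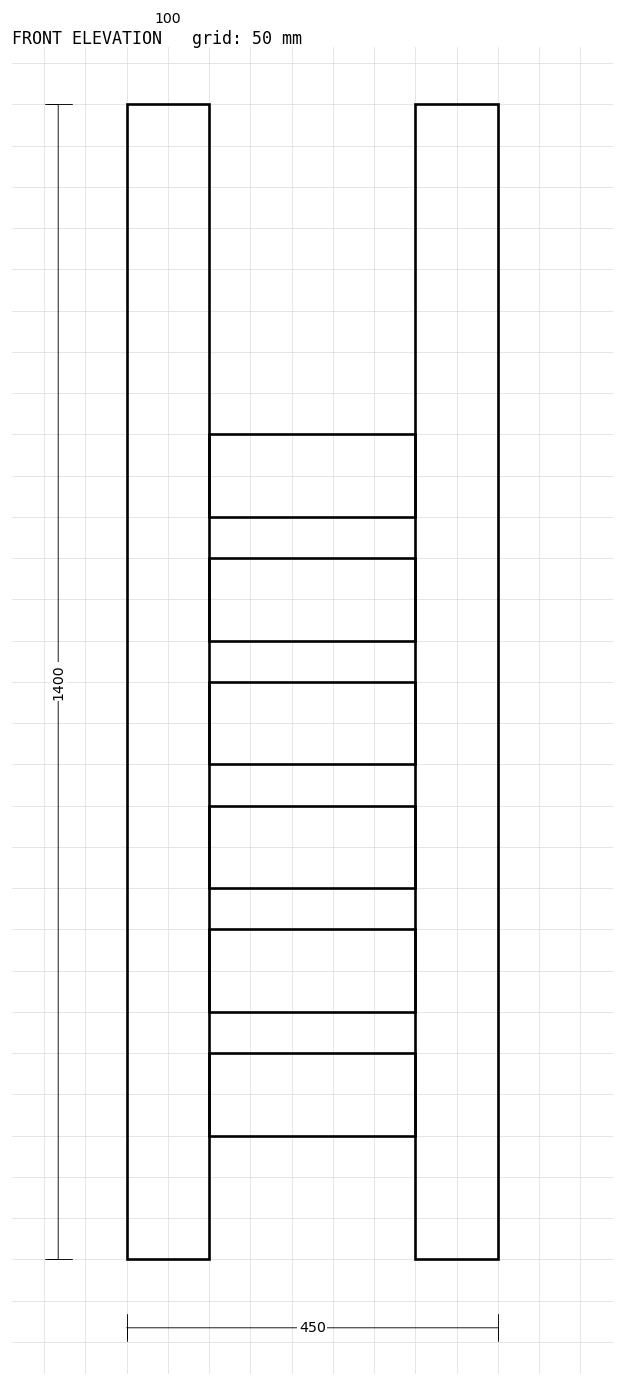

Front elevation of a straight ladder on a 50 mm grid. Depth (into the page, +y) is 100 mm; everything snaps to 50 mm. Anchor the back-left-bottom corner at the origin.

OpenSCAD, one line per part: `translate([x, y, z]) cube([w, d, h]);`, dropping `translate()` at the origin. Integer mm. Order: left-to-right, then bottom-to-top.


cube([100, 100, 1400]);
translate([100, 0, 150]) cube([250, 100, 100]);
translate([100, 0, 300]) cube([250, 100, 100]);
translate([100, 0, 450]) cube([250, 100, 100]);
translate([100, 0, 600]) cube([250, 100, 100]);
translate([100, 0, 750]) cube([250, 100, 100]);
translate([100, 0, 900]) cube([250, 100, 100]);
translate([350, 0, 0]) cube([100, 100, 1400]);


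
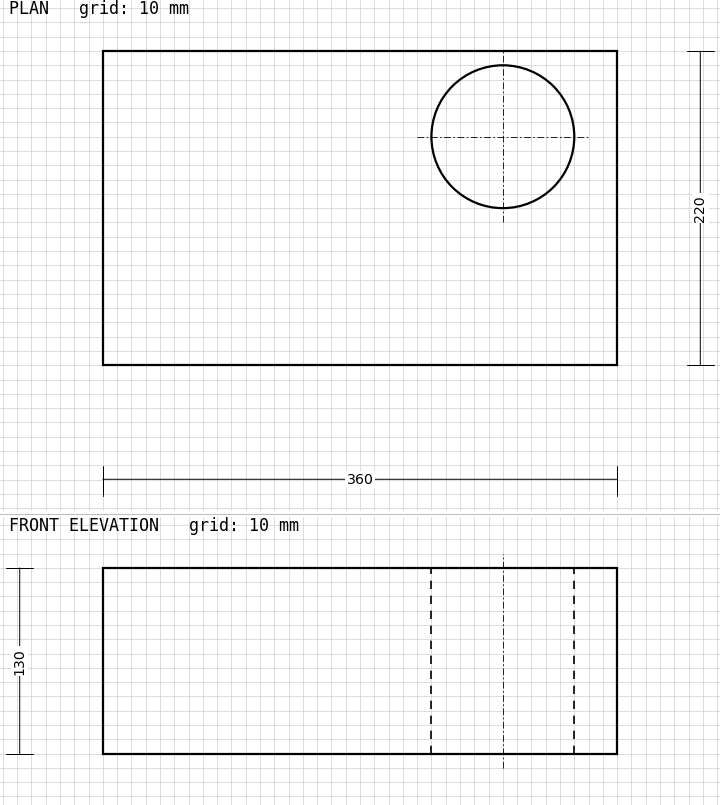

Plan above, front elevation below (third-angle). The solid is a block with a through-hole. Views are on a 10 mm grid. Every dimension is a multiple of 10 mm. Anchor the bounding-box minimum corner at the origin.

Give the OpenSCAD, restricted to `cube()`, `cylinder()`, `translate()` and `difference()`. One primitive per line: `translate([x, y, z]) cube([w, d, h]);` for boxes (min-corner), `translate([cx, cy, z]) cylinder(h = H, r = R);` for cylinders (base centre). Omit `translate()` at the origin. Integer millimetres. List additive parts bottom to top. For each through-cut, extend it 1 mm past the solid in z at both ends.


difference() {
  cube([360, 220, 130]);
  translate([280, 160, -1]) cylinder(h = 132, r = 50);
}
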